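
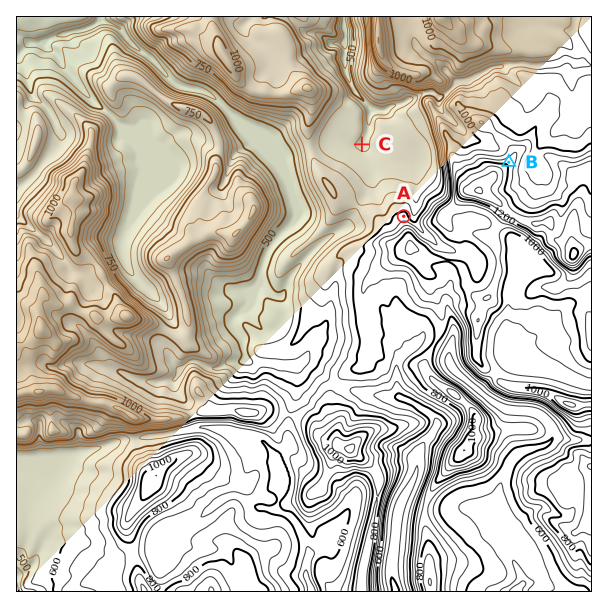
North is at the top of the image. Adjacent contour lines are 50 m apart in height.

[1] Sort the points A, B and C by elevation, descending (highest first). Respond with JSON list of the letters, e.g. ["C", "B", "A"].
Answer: ["B", "A", "C"]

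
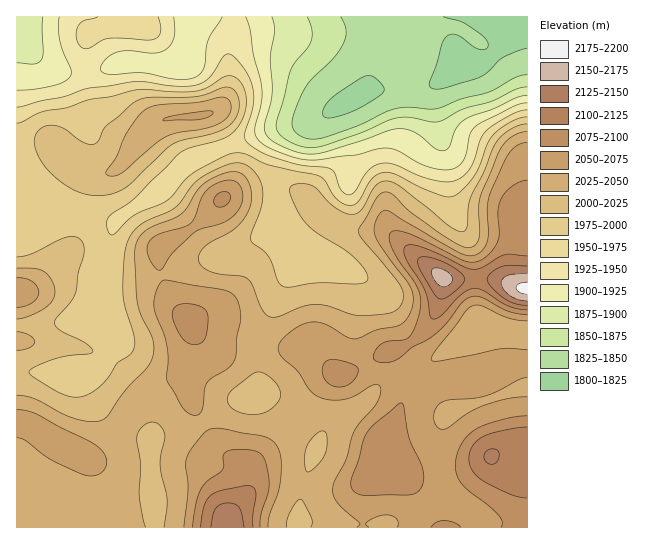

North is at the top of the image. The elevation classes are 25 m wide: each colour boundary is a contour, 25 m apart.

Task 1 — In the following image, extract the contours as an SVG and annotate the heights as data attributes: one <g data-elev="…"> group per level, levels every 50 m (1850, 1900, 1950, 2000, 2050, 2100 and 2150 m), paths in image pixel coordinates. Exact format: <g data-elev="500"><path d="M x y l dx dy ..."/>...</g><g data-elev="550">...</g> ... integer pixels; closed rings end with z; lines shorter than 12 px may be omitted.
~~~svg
<g data-elev="1850"><path d="M527 75l-12 2-26 15-27 7-23 9-8 1-21-2-13 1-12 4-28 14-30 11-12 2-10-1-8-4-4-5-1-6 1-8 8-18 6-12 27-27 9-15 3-13-5-13"/></g><g data-elev="1900"><path d="M527 95l-10 3-23 11-29 11-8 7-7 19-5 4-10-1-21-17-15-3-10 2-26 9-41 13-13 1-14-2-23-11-5-6-2-5 0-7 7-30-2-35 5-28-3-13"/><path d="M43 17l0 34-1 8-3 3-5 2-17-1"/></g><g data-elev="1950"><path d="M527 110l-8 1-8 4-25 16-6 8-9 27-6 8-7 5-9 3-14-2-17-5-24-11-12-1-7 2-6 5-14 21-6 4-4-1-4-4-7-17-4-4-31-4-22-7-16-6-14-10-2-8 8-27 0-18-3-10-5-10-8-10-7-5-4 0-3 2-14 22-12 7-20 1-32-4-14 0-44 6-24 9-46 10"/><path d="M98 17l-15 4-5 5-2 7 1 6 2 6 4 3 7 0 12-8 7-2 38 2 7-1 4-2 3-6-3-14"/></g><g data-elev="2000"><path d="M92 195l17 0 16-7 41-39 8-6 9-3 30-6 14-7 8-8 4-9 0-11-4-8-4-3-5-1-29 9-46 1-11 2-9 5-25 22-8 15-5 3-10-2-17-12-8-4-9-1-9 4-5 6-1 8 3 11 8 12 10 11 12 9 12 6z"/><path d="M527 124l-8 1-9 5-8 6-7 8-11 29-14 25-2 9-1 19-4 6-5-1-9-5-48-39-11-6-7 0-6 4-15 24-4 4-5 2-8-2-10-6-22-21-12-3-10 3-1 4 2 8 6 15 8 10 12 11 31 19 14 14 4 7 1 5-2 3-5 2-40-1-31 4-8-1-4-5-9-24-6-6-10-8-2-4 12-40-1-13-5-11-10-9-10-3-12 3-22 10-10 9-18 22-33 16-7 6-5 8-6 18-1 38 2 14 9 30 0 11-4 7-13 8-8 14-8 9-10 7-9 4-9 0-11-3-25-15-8-6 1-3 4-3 19-8 16-3 20-2 4-2-1-3-4-4-27-14-7-8 2-5 14-15 5-9 3-21 6-19-1-11-6-6-10 0-36 17-14 3"/></g><g data-elev="2050"><path d="M268 527l1-12 9-21 2-13 1-20-3-14-5-6-8-4-48-9-7 1-5 3-14 17-4 9-1 8 2 24-4 37"/><path d="M369 527l-3-2 1-3 10-5 9-2 7 1 4 3 1 4-1 4"/><path d="M17 438l9 3 25 19 32 15 8 1 7-1 5-4 3-5 1-5-3-7-11-11-57-29-9-3-10-1"/><path d="M194 415l5-1 3-4 3-21 3-7 21-14 6-9 2-22 4-18-1-12-5-10-8-6-64-11-2 2-4 8-3 15 2 9 8 20 3 12 1 13-1 20 15 28 5 5z"/><path d="M527 397l-21 2-25 8-14 6-22 16-7-1-4-7 1-12 4-4 4-4 42-5 13-5 21-12 8-1"/><path d="M527 350l-25-1-63 12-5 0-3-2 5-9 29-38 8-6 9 0 28 13 17 2"/><path d="M17 307l8-1 8-4 4-4 2-5-1-6-5-5-7-3-9-1"/><path d="M158 270l4-1 11-16 22-21 28-9 12-9 6-8 2-8-1-8-4-7-4-2-7-1-15 6-9 9-8 22-5 7-7 3-24 7-8 5-4 7 0 7 4 10z"/><path d="M527 142l-8 2-6 5-11 17-14 35-1 40-4 8-6 5-8 2-10-3-70-42-6 0-4 3-5 13 2 11 13 20 18 24 6 12 0 8-2 8-8 13-8 4-19 3-15 7-7 2-8-2-21-13-15-2-8 3-8 4-9 8-6 6-1 7 3 6 17 15 13 20 8 6 12 3 12 0 12-4 18-11 5 0 2 2 0 7-3 9-18 20-6 10-7 26-11 20-2 8 0 8 4 7 23 21-3 4"/><path d="M163 121l37-2 9-2 4-4-4-2-26 3-14 3-6 2z"/></g><g data-elev="2100"><path d="M253 527l0-12 3-22-3-6-6-1-26 5-11 5-6 11-4 20"/><path d="M527 427l-22 3-22 6-10 10-4 12 3 12 10 10 28 14 17 4"/><path d="M527 256l-22-1-23 13-9 1-8-2-24-12-23-9-11-1-3 5 3 11 18 29 3 9 2 16 3 4 4 0 5-4 21-22 11-5 9 3 26 15 18 4"/></g><g data-elev="2150"><path d="M440 286l5 1 4-2 3-4 0-4-8-7-10-2-3 3 1 4 4 7z"/><path d="M527 274l-20 2-5 3-1 4 3 7 6 6 8 4 9 1"/></g>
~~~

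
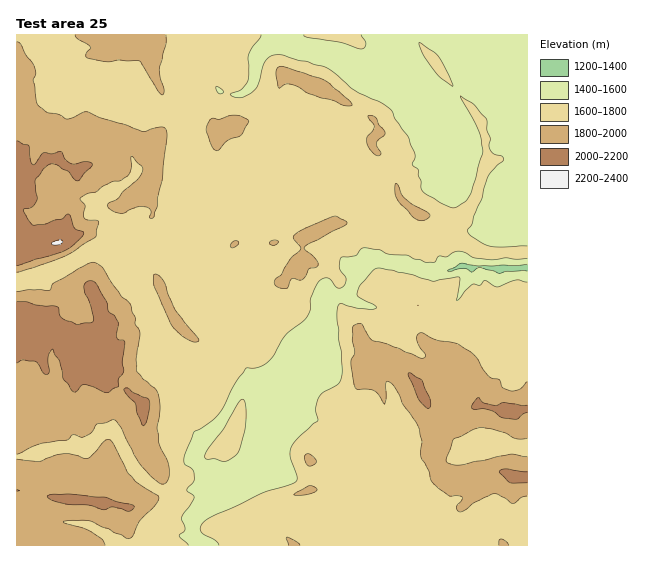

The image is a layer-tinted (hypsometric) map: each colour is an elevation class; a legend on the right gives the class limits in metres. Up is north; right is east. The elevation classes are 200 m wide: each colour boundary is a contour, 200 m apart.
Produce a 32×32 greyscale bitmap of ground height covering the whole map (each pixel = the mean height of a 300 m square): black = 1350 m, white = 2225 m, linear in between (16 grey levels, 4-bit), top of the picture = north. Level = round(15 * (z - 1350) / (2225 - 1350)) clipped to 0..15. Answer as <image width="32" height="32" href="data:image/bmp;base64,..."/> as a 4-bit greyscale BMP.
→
<image width="32" height="32" href="data:image/bmp;base64,Qk12AgAAAAAAAHYAAAAoAAAAIAAAACAAAAABAAQAAAAAAAACAAATCwAAEwsAABAAAAAAAAAAAAAAABEREQAiIiIAMzMzAERERABVVVUAZmZmAHd3dwCIiIgAmZmZAKqqqgC7u7sAzMzMAN3d3QDu7u4A////AJmZh3dVRFdmd3ZmZmdmd4eIiImYZURmZnZmZmZnZ3d3mau7u4VERFZmZmZmdmeHd6qqqql2REREV4d2ZmaIiJmYmZmXiFREREV3dmZnmZq7iIiIiKdERERGh3ZlaJeIiIiHeHmWVERERXZmZmiYd3ipmIeKllRERERFZ3d5mYiau6mZm6ZFVERERnd3ipm7u6qrq7uVRVRERDV4iJuZqpm7vMy5ZUVVRERDWIi6mqh3u7zNuFRWZlVDM1iJmJqXZsy8zLhVZ3ZmRENYiHiYdmbbu7y4Vodmd1RDaHZnZmZmy7u7p1h2Znd2Q2ZVZ2Vndqqqu4ZoZVVmdkM0VndlZnZmiblld1VVZodkRGZlVTREqGaHZnZVVmZ4hkMzMzIiIu3ZZnZVZmd3eHZURVZVVVXd7ZdmZmVmZniYdmZmZUREyruHd3ZVVVVmZ3dmeGVERMuZd4iGVVVVVVZmZ4ZERETLmpiIllVmVVVVVWdkM0REy7u6iIdVZlVVVVZ3UzNERMu6qoiXVnZlVVVWh1MiNES6qpmYl1aIdlVVV4dDIjRDqYiYh3ZWiYdlVVeFMyJEQ5h3d3ZnZmZnZmZ3VDMjREOXd3d2d2ZFRneZZDMyNEQzl3d3d4dlVkWIdUMzI0QzM4d3iIiXZWZEVEM0QyRDMzN3d4mZl2ZnVDREREI0MzMz"/>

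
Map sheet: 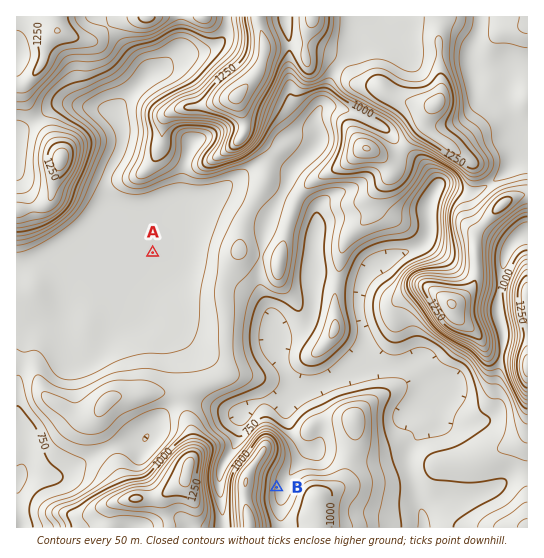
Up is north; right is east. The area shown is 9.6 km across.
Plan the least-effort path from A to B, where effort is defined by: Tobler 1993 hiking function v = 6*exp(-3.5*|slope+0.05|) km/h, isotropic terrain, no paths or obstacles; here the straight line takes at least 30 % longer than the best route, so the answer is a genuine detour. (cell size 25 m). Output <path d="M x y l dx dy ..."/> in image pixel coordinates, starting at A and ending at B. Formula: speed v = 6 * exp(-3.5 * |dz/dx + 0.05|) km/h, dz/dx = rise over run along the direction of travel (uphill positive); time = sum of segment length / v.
<path d="M153 253l74 74 3 2 15 29 16 16 4 8 0 16 12 24 10 11 4 8 0 17-14 29"/>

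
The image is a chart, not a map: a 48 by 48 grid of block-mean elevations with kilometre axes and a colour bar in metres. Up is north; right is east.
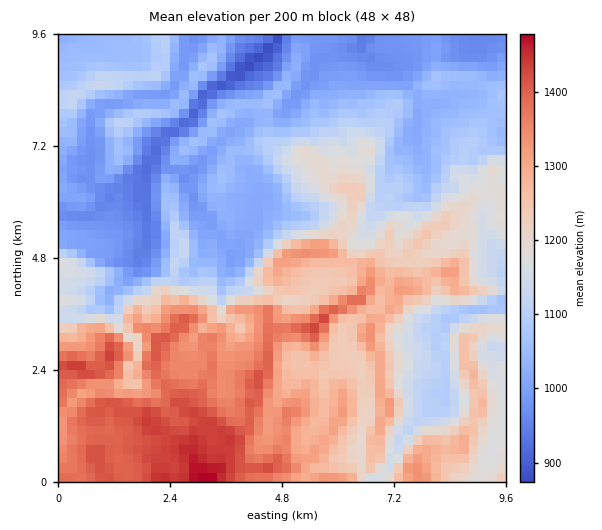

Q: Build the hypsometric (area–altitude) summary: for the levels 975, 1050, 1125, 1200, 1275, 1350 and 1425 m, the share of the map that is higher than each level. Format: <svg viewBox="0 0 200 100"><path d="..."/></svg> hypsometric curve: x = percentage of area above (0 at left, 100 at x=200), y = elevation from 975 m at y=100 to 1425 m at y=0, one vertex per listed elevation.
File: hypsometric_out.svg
<svg viewBox="0 0 200 100"><path d="M185 100l-42-17-34-16-29-17-27-17-24-16-23-17"/></svg>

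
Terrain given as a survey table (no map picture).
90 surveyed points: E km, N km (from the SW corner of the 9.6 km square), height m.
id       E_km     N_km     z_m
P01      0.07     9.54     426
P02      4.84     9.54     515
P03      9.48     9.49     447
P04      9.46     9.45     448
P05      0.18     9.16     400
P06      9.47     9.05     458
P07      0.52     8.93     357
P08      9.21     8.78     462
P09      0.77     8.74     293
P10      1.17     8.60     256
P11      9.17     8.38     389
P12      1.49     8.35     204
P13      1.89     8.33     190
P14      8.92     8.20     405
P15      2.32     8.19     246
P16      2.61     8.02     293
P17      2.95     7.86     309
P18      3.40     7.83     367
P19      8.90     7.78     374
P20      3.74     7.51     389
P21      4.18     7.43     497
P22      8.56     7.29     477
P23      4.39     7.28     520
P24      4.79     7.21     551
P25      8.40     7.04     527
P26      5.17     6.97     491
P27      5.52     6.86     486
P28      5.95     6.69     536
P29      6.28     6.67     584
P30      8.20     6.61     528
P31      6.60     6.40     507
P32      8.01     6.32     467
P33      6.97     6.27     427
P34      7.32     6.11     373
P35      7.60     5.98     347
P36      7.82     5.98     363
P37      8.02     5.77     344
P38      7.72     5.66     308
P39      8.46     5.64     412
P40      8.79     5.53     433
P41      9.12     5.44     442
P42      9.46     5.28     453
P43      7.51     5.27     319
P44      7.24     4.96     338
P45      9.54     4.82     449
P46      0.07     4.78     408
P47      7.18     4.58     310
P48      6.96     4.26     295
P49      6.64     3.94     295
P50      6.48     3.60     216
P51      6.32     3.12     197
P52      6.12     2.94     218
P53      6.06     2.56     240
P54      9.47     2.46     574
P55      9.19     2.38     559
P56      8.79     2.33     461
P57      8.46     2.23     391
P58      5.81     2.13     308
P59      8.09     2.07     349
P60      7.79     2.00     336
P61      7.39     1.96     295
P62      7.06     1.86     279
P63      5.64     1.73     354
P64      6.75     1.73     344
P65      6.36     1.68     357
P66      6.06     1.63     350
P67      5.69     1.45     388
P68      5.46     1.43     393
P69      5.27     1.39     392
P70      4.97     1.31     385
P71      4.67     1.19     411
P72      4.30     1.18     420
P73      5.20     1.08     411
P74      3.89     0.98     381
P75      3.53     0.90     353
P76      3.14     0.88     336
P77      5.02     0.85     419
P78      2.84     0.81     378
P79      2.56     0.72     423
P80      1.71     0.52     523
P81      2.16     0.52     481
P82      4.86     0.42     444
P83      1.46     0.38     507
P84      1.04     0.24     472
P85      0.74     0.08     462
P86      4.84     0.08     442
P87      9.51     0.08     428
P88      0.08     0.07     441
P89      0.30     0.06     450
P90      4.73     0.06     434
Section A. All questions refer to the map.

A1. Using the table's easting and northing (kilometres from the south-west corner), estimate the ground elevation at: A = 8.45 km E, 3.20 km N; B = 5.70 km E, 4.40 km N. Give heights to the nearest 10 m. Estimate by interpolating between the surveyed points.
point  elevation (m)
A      470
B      410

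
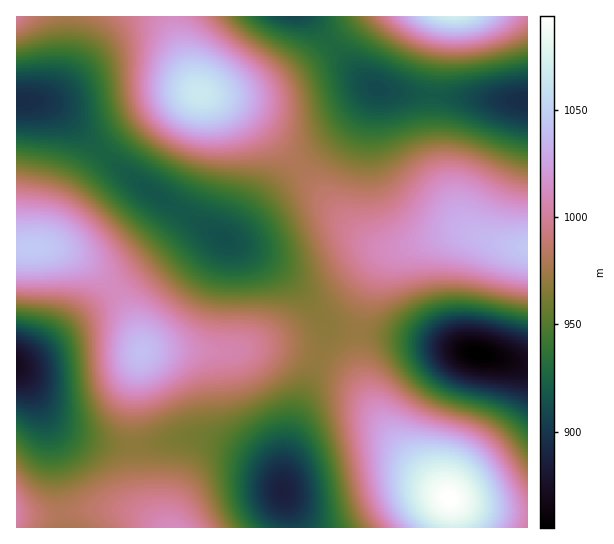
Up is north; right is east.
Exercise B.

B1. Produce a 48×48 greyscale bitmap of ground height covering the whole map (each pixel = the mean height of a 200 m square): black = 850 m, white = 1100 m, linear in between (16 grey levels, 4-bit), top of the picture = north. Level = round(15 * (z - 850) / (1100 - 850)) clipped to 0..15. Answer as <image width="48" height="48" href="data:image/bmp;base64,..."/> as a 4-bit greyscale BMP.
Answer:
<image width="48" height="48" href="data:image/bmp;base64,Qk32BAAAAAAAAHYAAAAoAAAAMAAAADAAAAABAAQAAAAAAIAEAAATCwAAEwsAABAAAAAAAAAAAAAAABEREQAiIiIAMzMzAERERABVVVUAZmZmAHd3dwCIiIgAmZmZAKqqqgC7u7sAzMzMAN3d3QDu7u4A////AJiIiIiJmZqqmYdlRDM0RWZ4mrzd7t3LqpiIiIiJmZmZmIdlQzMzRWeJq83u7u3MupiIiIiJmZmZiHZUMyIzRWeJvM3u/u3cuoh3eIiIiZmYiHZUMyIzRWiavN3u/u3LqYd3d3iIiIiIh3ZUMyIzRXiavN3u7u3LqXdmZnd4iIiId3ZUQzM0VniavM3e7dy6mHZlZmd3d3d3d2ZVQzM0VniavM3d3cu5h2VVVmZ3d3d3d2ZVREREVnmqu8zMzLuph1VEVWZ3d3d3d2ZlVERFZ4mqu7u7u6qYdlRERWZ3d3d3d3ZmVVVVZ4mqu7uqqZiHZUQ0RWd4iIh3d3d2ZlVWZ4mqqqqZiHdmVDM0RWeImZiIh3d3dmZmd4maqpmHdmVUQyIzRWiJqpmYiIiId3ZneImZmYd2VUQzMyIzRXiaqqqZmYiIiHd3eIiZmHZVQzIiIhIjRniau7qqmZmZiId3d4iIh2VDIhERERIjRniqu7uqqZmZmYh3d4iId2UyIRERESI0Vniru7u6qpmZmYiHd3iHdlQyEQABESM0Vniqu7u6qZmZmYiHd3d3dlQyERERIjRFZ4mau7uqmZmZmIh3d3d3dlRDIiIiM1VWZ4maq6qpmYiIiIh3d3d3d2VEMzM0RGd3eImaqqqZiIiIh3d3d3iId3ZVVEVVZoiIiZmqqpmIh3d3d3d3d4iIiHd2ZmZ3eJmZmZqqqZiHdmZmZmZ3d4iJmYiIiIiJmaqqqqqqmYh3ZlVVVmZneIiZmZmZmZmqqru7u6qpmId2VVVFVVZneImZmqqqqqqru8zLu7qpmHdlVURERVZniJmaqqqqqru7vMzMu7qZh3ZVRERERVZ3iJmaqqqru7u7vLzLu6qYd2VVRERERWZ3iJmZqqqru7u7u7u7uqmHdlVEREREVWZ4iZmZmaqru7u7u6qqqZh2ZVRERERVVmd4iZmZmZqqu7u7qqqpmYdmVURERFVVZneIiIiJmZqqq7qqqpmYiHZlREREVVVmZ3eIiIiIiZmqqqqpmYiId2ZVRERVVmZnd3iIiIiIiJmaqqmZmHd3ZlVURFVWZ3d3d4iIiHd3eImZmZmIh2ZmVVVEVVZneIiIiIiId3d3d4iJmYiHd1VVVVRVVmeImZmZmIiId3ZmZ3eIiHd2ZkRERERVZ3iaqqqqmYiHd2ZmZmZ3d2ZlVURERERWZ4mru7u6qZiHdmVVVVZmZlVURDMzNEVWeJq8zMy7qpiHZlVURVVVVURDMzMzNEVmiavM3czLupiHZlREREREREMzMzMzNEVniavM3dzLupiHZVREREREREMzMzMzREVniavM3dzLqph3ZURERERERERDM0RERFVniavMzMy7qZh2ZUREREVVVVVERFVEVVZniau8zMu6mYd2VUREVVZmZmZlVWZVVWZ3iaq7u7qpiHZlVVVVVmd4iIh3ZndmZmd4iaq7uqmYd2ZVVVVWZ4iZqpmYh4d3d3eIiZqqqpmHZlVUVVVneJqru7uqmJiId4iImZqqqZh2VURERVZ4iavM3cy7qQ=="/>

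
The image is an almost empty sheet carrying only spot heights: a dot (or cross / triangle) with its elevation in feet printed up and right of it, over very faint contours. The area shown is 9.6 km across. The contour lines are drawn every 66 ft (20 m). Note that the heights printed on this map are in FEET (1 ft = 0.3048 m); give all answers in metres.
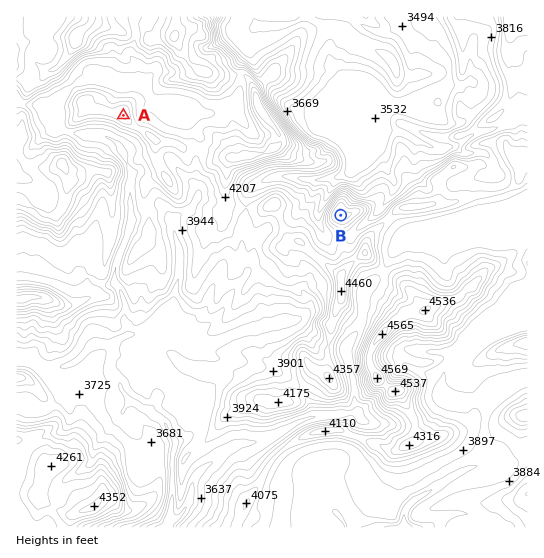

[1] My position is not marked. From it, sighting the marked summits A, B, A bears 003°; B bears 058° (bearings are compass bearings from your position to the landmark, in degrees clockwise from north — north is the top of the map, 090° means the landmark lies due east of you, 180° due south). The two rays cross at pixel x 111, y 359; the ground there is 1110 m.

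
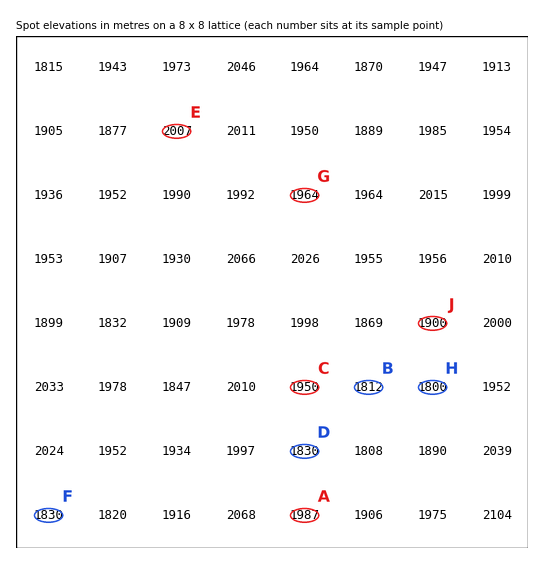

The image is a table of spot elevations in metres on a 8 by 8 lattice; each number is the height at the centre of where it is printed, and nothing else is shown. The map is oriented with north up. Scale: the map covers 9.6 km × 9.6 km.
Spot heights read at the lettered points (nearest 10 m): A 1990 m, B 1810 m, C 1950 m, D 1830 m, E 2010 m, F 1830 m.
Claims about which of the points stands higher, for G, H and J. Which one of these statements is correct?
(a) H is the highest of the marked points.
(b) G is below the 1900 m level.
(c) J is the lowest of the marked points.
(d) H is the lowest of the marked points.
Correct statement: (d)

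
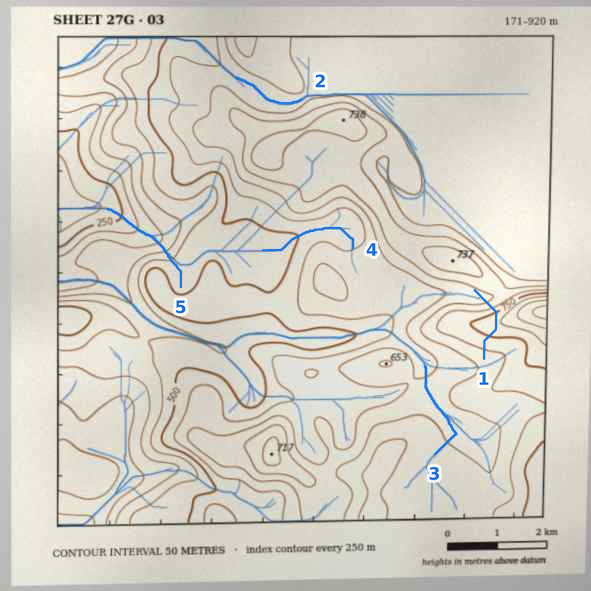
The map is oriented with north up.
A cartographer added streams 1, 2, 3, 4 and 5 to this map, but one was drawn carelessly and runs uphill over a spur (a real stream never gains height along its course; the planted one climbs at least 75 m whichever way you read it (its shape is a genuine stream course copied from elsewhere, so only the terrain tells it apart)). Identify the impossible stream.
1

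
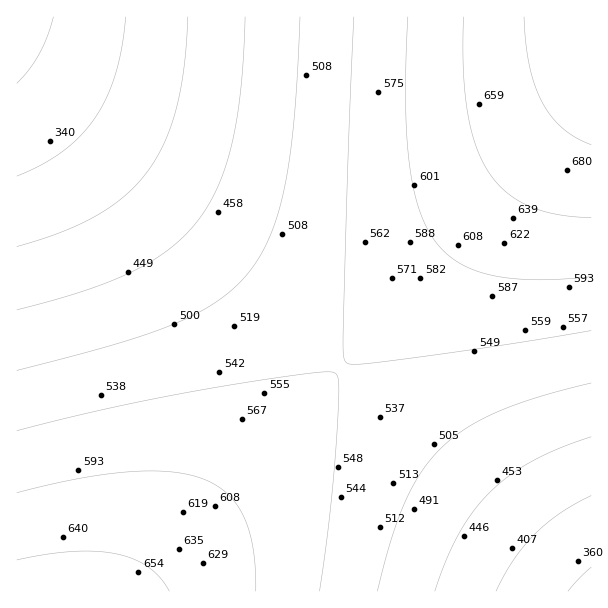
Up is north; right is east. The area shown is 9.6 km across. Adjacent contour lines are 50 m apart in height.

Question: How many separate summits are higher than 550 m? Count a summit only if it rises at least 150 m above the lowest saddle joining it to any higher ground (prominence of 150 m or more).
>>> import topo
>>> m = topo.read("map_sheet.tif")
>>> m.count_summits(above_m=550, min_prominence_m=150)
0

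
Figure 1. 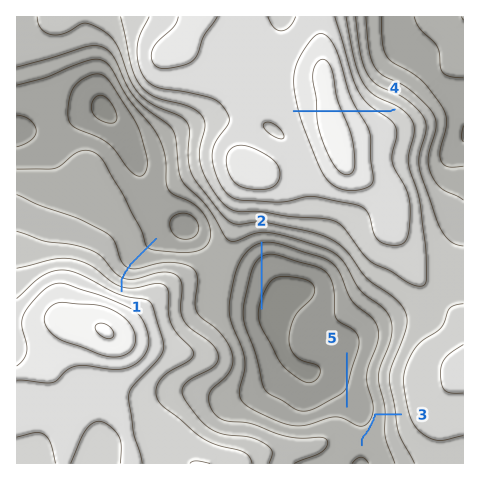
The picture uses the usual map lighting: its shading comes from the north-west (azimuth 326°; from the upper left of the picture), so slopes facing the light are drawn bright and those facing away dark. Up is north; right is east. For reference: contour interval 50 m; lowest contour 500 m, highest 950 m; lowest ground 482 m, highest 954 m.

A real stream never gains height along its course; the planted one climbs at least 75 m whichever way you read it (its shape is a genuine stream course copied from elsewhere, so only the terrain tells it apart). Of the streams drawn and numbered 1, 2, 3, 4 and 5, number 4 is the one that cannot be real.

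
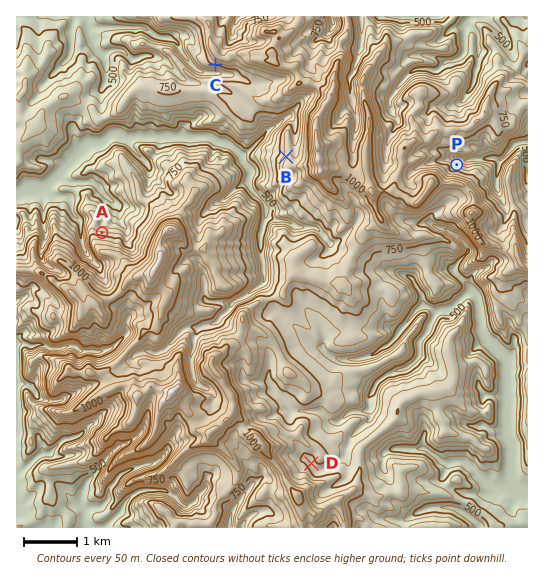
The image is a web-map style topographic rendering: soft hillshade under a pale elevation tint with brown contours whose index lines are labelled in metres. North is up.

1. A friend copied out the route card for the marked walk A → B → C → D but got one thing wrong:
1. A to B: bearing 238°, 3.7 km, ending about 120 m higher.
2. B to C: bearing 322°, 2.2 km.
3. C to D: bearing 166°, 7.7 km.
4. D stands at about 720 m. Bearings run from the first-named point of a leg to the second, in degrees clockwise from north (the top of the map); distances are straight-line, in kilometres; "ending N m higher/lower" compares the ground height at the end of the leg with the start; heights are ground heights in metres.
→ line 1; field bearing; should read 68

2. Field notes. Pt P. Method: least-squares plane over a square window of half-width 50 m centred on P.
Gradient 41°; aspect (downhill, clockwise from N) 22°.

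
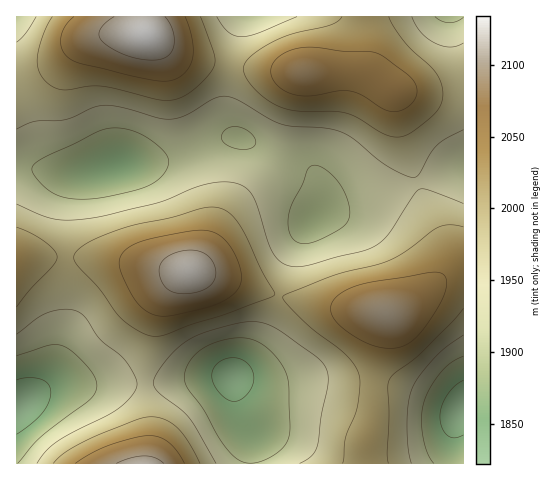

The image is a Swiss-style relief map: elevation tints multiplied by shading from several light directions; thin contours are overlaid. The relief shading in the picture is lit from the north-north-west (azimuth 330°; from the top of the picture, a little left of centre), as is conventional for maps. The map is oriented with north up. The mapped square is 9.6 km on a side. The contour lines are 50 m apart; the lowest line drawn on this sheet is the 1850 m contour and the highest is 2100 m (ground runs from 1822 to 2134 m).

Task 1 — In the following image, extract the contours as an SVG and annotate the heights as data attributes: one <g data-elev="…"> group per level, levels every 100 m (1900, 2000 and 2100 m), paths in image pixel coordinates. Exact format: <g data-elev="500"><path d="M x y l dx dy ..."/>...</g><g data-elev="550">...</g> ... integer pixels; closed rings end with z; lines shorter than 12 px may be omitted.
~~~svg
<g data-elev="1900"><path d="M244 462l-10-6-11-12-19-34-17-22-3-10 1-7 3-7 12-13 16-9 21-4 18 2 15 10 14 19 5 17 1 44-4 14-8 8-13 8-12 3z"/><path d="M434 463l-7-10-4-18-2-17 3-15 6-15 11-16 11-10 11-6"/><path d="M17 356l32-11 7 0 7 1 11 7 13 14 8 10 2 8-2 7-5 7-49 38-23 26"/><path d="M300 243l-7-4-3-6-2-10 1-10 4-12 10-18 5-14 4-3 6 0 11 6 12 14 8 17 0 14-5 9-14 9-18 8z"/><path d="M71 199l-12-3-12-7-13-14-2-4 0-4 4-5 8-4 53-26 18-4 18 3 20 10 9 9 5 7 1 8-4 8-6 7-11 6-15 5-29 6-16 2z"/><path d="M236 149l-9-4-5-6 1-7 8-5 7 0 8 3 6 4 4 6-1 5-4 3-7 2z"/><path d="M463 17l-7 4-7 2-8-2-6-4"/></g><g data-elev="2000"><path d="M200 463l-12-22-10-13-12-8-14-3-15 3-47 19-24 13-13 11"/><path d="M388 463l-1-9 2-38-1-28 1-9 7-7 25-19 32-32 10-13"/><path d="M153 336l13-1 25-10 37-12 46-18 0-3-12-22-19-40-8-12-10-8-9-3-10 1-35 10-42 8-37 15-12 7-5 5-1 5 2 6 23 25 20 27 18 14z"/><path d="M17 307l14-18 21-23 5-9-3-7-9-8-13-8-15-7"/><path d="M463 227l-12-2-11 1-8 5-26 20-16 9-14 5-42 10-51 22 4 7 19 19 40 32 8 9 4 8 2 11-2 21-3 10-9 23-3 26"/><path d="M52 17l-9 19-6 24 3 14 9 10 7 4 8 2 26-4 14 0 51 13 12 1 12-2 11-6 16-14 8-11 1-6-1-7-14-37"/><path d="M342 17l-4 4-7 4-41 10-26 12-12 8-6 7-3 7 2 7 5 8 9 10 11 8 10 5 19 4 34 0 13 2 11 5 27 16 8 3 7 0 13-5 23-19 6-10 2-12-2-9-5-9-30-30-12-16-5-10"/></g><g data-elev="2100"><path d="M164 463l-9-5-10-2-14 2-15 5"/><path d="M177 293l10 1 10-2 9-4 6-4 3-7 1-7-3-8-5-6-9-5-13-1-13 4-10 6-4 9 2 11 6 9z"/><path d="M114 17l-8 5-6 7-1 6 3 6 9 7 14 7 13 4 14 1 14-3 5-4 2-5 1-8-1-8-3-8-5-7"/></g>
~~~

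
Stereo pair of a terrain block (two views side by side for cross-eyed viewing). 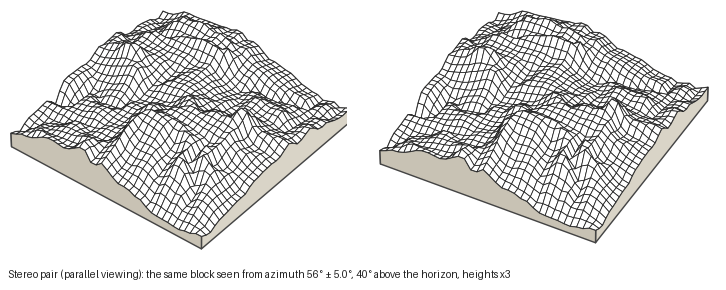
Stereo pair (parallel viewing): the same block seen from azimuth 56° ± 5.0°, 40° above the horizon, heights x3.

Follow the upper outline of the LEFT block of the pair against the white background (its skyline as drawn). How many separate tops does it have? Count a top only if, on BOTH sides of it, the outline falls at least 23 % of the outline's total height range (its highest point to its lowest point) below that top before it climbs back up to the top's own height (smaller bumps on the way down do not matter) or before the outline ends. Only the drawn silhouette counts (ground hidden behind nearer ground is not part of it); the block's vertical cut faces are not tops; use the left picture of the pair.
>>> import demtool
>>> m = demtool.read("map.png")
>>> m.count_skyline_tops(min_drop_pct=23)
1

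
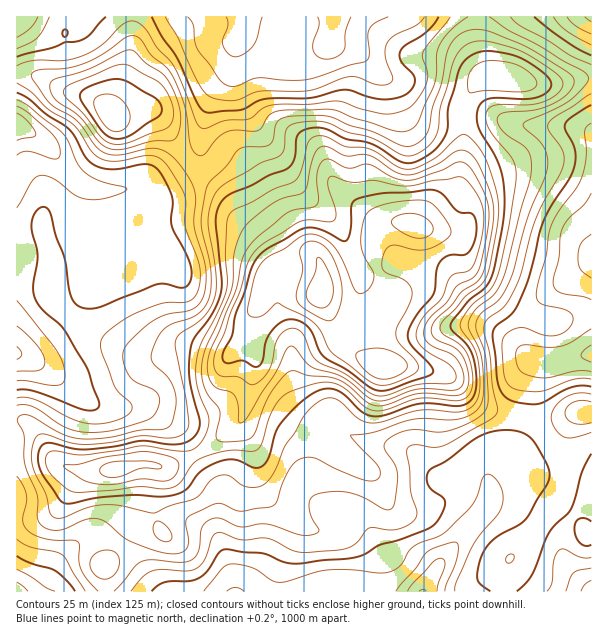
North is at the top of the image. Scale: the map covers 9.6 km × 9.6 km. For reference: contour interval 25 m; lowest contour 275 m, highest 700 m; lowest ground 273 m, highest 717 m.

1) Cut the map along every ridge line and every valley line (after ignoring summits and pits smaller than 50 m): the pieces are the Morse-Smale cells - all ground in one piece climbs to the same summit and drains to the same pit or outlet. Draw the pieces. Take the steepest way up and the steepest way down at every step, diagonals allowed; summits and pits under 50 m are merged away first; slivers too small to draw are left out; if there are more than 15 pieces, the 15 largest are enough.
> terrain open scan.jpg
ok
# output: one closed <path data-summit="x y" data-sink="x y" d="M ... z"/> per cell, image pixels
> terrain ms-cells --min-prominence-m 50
<path data-summit="320 293" data-sink="423 591" d="M314 254l-14 0-18 5-14 11-12 35-3 31 3 24-12 54-10 13-38 28 22 34-1 39 5 17-10-13-27-14-11-2-21 1-12 6-14 17-1 6 8 12-14-12-16 20 3 26 397-1 1-19 5-14 22-21 27-39 6-18-14-4-21 0-30 10-8 8-1 4-4-24 1-7 12-13 13-8 9-8 4-7 3-12-2-3-32-4-19-9-26-25-6-4-40-8-26 0-28-17-8-8-22-44 2-28-3-9z"/><path data-summit="320 293" data-sink="246 17" d="M477 16l-231 0-2 16-8 13-4 23-22 33-6 21-5 30-9 10 39 38 13 21 20 18 9 13 4 12 7-5 18-5 14 0 5 6 3 9-2 28 22 44 8 8 28 17 2-1-6-11 0-21 14-25 0-17-12-24-3-12 0-16 6-11 8-5 18 0 15 5 18-18 14-10 6-9 5-38 0-48 12-21 17-9-5-3-7-19z"/><path data-summit="320 293" data-sink="591 257" d="M500 76l-12 0-11 6-14 23 0 48-5 38-2 6-18 13-18 18-15-5-18 0-8 5-6 11 0 16 3 12 12 24 0 17-14 25 0 21 4 8 6 5 20-1 40 8 6 4 26 25 19 9 33 6 4-41 3-8 7-7 21-1 29-7 0-274-16-1-16 5-29 0z"/><path data-summit="320 293" data-sink="17 126" d="M20 127l-4 1 0 99 26 1 7 26 0 39 5 9 15 16 23 16 51 22 16 0 20-6 10 0 29 8 12-3 16-16 4-7 14-53 10-16 0-5-12-19-20-18-13-21-40-37-18 13-25 12-44 2-13-3-17-11-17-23-14-14z"/><path data-summit="320 293" data-sink="17 353" d="M41 228l-25 0 0 125 2 2 5 0 12 6 55 42 14 5 45 1 28 18 10 10 10 17 44-34 5-10 10-50-3-13 2-39-7 27-18 20-6 3-35-8-10 0-20 6-16 0-9-2-42-20-23-16-15-16-5-9 0-39z"/><path data-summit="116 470" data-sink="17 591" d="M35 452l-19 1 1 139 24 0 7-8 12-24 23-20 21-2 16 8 19-27 5-10 2-45-9 0-26 6-31 0-17-4-16-10z"/><path data-summit="111 114" data-sink="17 126" d="M32 74l-16 1 0 51 25 13 14 14 17 23 8 6 22 8 44-2 25-12 17-12-25-42-10-10-15-2-25 6-17-16-30-9-24-13z"/><path data-summit="111 114" data-sink="246 17" d="M245 16l-113 0 0 35-12 41-8 12-2 10 7 2 21-6 15 2 10 10 26 41 10-11 5-30 6-21 22-33 3-18 11-24z"/><path data-summit="116 470" data-sink="17 353" d="M17 354l-1 66 11 2 9 9 13 22 11 11 20 6 31 0 26-6 15 0 13 4 14-5 17-10-9-16-10-10-28-18-45-1-14-5-46-36z"/><path data-summit="111 114" data-sink="17 17" d="M131 16l-48 0-4 16-14 8-15-3-29-21-4 0-1 58 22 2 28 15 24 6 11 6 9 9 2-8 8-12 12-41z"/><path data-summit="320 293" data-sink="591 17" d="M591 16l-112 0-1 29 4 18 5 9 5 4 18 2 21 6 29 0 16-5 15 0z"/><path data-summit="320 293" data-sink="591 591" d="M570 480l-5 0-6 18-27 39-22 21-5 14-1 20 88-1 0-105z"/><path data-summit="116 470" data-sink="423 591" d="M195 454l-30 14-19-3-2 44-5 10-18 24 0 3 7 7-2-8 7-14 8-8 20-7 13 0 21 7 17 9 8 10-3-14 1-39z"/><path data-summit="584 411" data-sink="423 591" d="M579 412l-28 8-21-2-8 20-32 26-3 9 3 24 10-11 30-10 21 0 13 4 2-4 2-44 4-12z"/><path data-summit="584 411" data-sink="591 257" d="M591 355l-9 0-19 6-21 1-7 7-5 20 0 29 21 2 25-8 16-1z"/>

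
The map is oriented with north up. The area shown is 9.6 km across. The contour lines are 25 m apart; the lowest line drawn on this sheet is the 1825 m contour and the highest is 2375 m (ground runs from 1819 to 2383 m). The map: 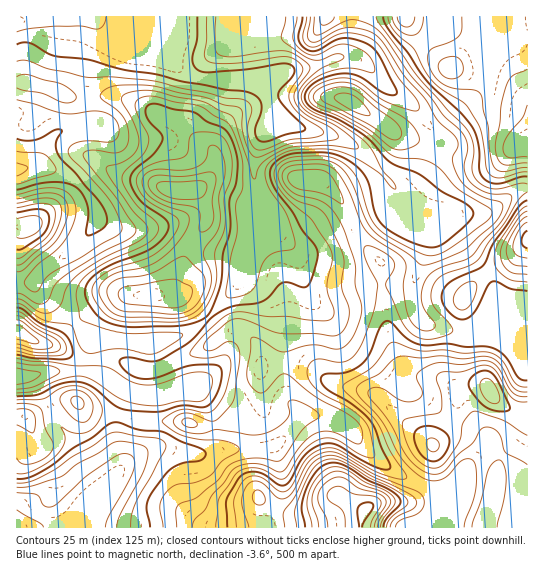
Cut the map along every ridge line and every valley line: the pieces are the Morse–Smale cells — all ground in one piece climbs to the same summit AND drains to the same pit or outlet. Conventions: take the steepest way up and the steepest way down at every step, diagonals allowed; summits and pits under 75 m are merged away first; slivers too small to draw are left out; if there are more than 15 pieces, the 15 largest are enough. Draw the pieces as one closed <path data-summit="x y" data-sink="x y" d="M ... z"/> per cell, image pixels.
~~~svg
<path data-summit="490 391" data-sink="17 170" d="M259 199l-2 4 0 28-12 27-4 16 12 7 18 7 12 11 2 10-1 73 3 13 13 16 1 7 4-2 17 0 24 9 28 32 28 19 32 16 1 18-4 9 0 9 96 0 1-195-69 0-33-9-7-6-4-8-2-26-43 1-23 6-22 9-11 0-9-13-10-37-20-20-7-19z"/><path data-summit="185 190" data-sink="17 170" d="M115 96l-25 0-1 15 3 15-34 6-9 9-9 21-5 4 10 1 26 10 20 21 5 15-3 14-13 16-10 9-23 13-14 17 3 7 6 6 17 10 22 23 6 3 23 6 20 3 45-3 19-8 9-6 36-40 6-25 12-27 2-38-13-1-27-11-9 0-8 6 13-18-2-18-18-12-12-12-22-10-18-12z"/><path data-summit="366 509" data-sink="17 170" d="M242 275l-6 12-20 23-13 13-20 12-8 2-45 3-20-3-29-8 10 18 0 26 8 2 28 20-7 20 23 6 42 0 22 6 27-7 20-1 7-8 1-10 1 17-3 8 5 21 0 10-8 24 0 13 6 9 20 10 20 0 20-8 12-9 6 0 13 9 11 5-4 8 0 10 69 0 1-9 4-9-1-18-32-16-28-19-28-32-24-9-17 0-4 2-1-7-13-16-3-13 1-73-2-10-12-11-18-7z"/><path data-summit="366 509" data-sink="17 21" d="M238 16l-221 0-1 66 34 6 20 9 17 0 4-35 10-23-2-12 5 8 13 13 10 5 24 0 22 8 5 7 13 8 19 4 29-1 20 8 8 6 4 17-6 21-8 18-4 21 5 22 31-13 12 0 17 1 19 15 5 0 20-10 8-1 13-8 13-18 1-19-2-5-13-11-29-20-17-8-8-28-12-26 0-7-6 2-33 0-24-7-18 4 4-11z"/><path data-summit="527 142" data-sink="17 170" d="M527 16l-174 1-2 26-3 8-7 6 10 0 15 7 19 21 28 19 15 21 13 13-14 33-6 8-20 19 5 6 13 9 22 6 20-6 24 0 13-6 21-18 9-2z"/><path data-summit="366 509" data-sink="17 170" d="M353 16l-114 0-4 15 2 2 16-4 24 7 33 0 7-4-1 9 12 26 8 28 17 8 29 20 13 11 2 5 0 15-8 16-11 10-32 13-9 2-19-15-17-1-12 0-8 2-22 12 0 5 5 5 11 27 20 20 10 37 9 13 11 0 37-13 31-3 17 1 5-3 10-29 3-22-7-14-20-19 20-19 20-38 0-3-13-13-11-16-32-24-19-21-15-7-10 0 7-6 3-8z"/><path data-summit="366 509" data-sink="17 527" d="M262 401l-1 10-7 8-20 1-27 7-22-6-42 0-24-5-2 26 4 12 0 13-30 40-13 13-11 7 292 1 6-18-11-5-13-9-6 0-12 9-20 8-24-1-10-5-10-9-2-17 8-24 0-10-5-21 3-8z"/><path data-summit="527 239" data-sink="17 170" d="M527 188l-8 1-21 18-13 6-24 0-15 6-27-5 9 17-3 22-12 30 0 22 9 16 37 12 69-2z"/><path data-summit="185 190" data-sink="17 21" d="M101 29l0 10-9 18-3 12-1 28 27-1 11 3 17 6 18 12 22 10 12 12 14 8 6 7 0 15-10 15 5-3 9 0 27 11 11 0 0-5-4-13 2-15 12-32 4-17-4-17-8-6-20-8-29 1-19-4-13-8-5-7-22-8-24 0-10-5z"/><path data-summit="25 417" data-sink="17 527" d="M73 400l-18 3-26 14-13 0 1 111 52-1 22-20 30-40 0-13-4-12 0-19 3-8-30-4z"/><path data-summit="29 226" data-sink="17 170" d="M45 167l-16 0-13 3 1 113 14 0 16-18 32-21 16-19 0-19-8-13-16-16z"/><path data-summit="19 333" data-sink="17 170" d="M33 281l-17 2 0 92 17 1 12-4 45 1 1-26-6-13-26-29-19-12z"/><path data-summit="366 509" data-sink="17 170" d="M27 83l-11 0 1 86 20-4 12-24 9-9 34-6-3-29-19 0-20-9z"/><path data-summit="25 417" data-sink="17 170" d="M89 372l-44 0-12 4-16 0-1 39 13 2 26-14 10-3 12 1 13 10 29 4 8-20-2-2-26-18z"/>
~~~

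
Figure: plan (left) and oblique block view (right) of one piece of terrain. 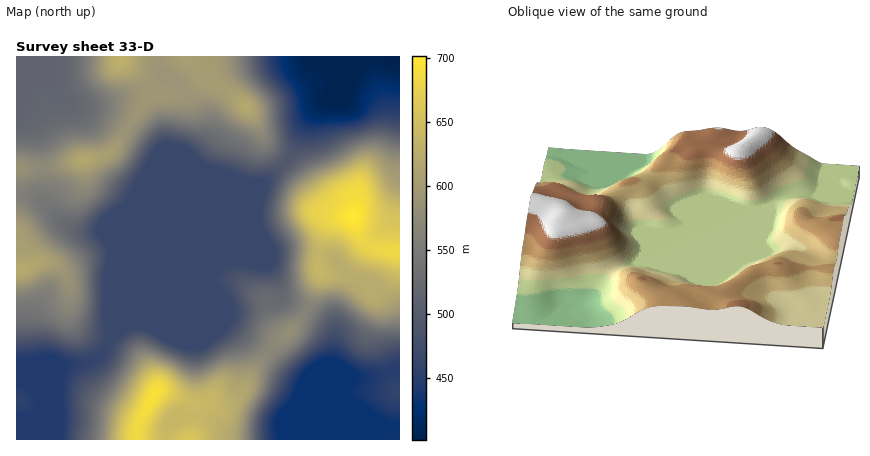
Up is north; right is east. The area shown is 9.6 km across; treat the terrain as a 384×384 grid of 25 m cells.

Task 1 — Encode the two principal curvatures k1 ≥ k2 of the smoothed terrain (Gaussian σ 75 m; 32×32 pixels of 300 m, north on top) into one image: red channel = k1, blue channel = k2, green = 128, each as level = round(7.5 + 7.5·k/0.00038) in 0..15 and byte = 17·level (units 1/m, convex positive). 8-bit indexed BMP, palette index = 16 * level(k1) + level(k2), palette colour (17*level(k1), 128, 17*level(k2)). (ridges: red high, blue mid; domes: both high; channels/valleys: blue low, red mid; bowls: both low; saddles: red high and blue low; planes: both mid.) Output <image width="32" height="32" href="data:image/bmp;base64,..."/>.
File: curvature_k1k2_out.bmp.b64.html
<image width="32" height="32" href="data:image/bmp;base64,Qk02CAAAAAAAADYEAAAoAAAAIAAAACAAAAABAAgAAAAAAAAEAAATCwAAEwsAAAABAAAAAAAAAIAAABGAAAAigAAAM4AAAESAAABVgAAAZoAAAHeAAACIgAAAmYAAAKqAAAC7gAAAzIAAAN2AAADugAAA/4AAAACAEQARgBEAIoARADOAEQBEgBEAVYARAGaAEQB3gBEAiIARAJmAEQCqgBEAu4ARAMyAEQDdgBEA7oARAP+AEQAAgCIAEYAiACKAIgAzgCIARIAiAFWAIgBmgCIAd4AiAIiAIgCZgCIAqoAiALuAIgDMgCIA3YAiAO6AIgD/gCIAAIAzABGAMwAigDMAM4AzAESAMwBVgDMAZoAzAHeAMwCIgDMAmYAzAKqAMwC7gDMAzIAzAN2AMwDugDMA/4AzAACARAARgEQAIoBEADOARABEgEQAVYBEAGaARAB3gEQAiIBEAJmARACqgEQAu4BEAMyARADdgEQA7oBEAP+ARAAAgFUAEYBVACKAVQAzgFUARIBVAFWAVQBmgFUAd4BVAIiAVQCZgFUAqoBVALuAVQDMgFUA3YBVAO6AVQD/gFUAAIBmABGAZgAigGYAM4BmAESAZgBVgGYAZoBmAHeAZgCIgGYAmYBmAKqAZgC7gGYAzIBmAN2AZgDugGYA/4BmAACAdwARgHcAIoB3ADOAdwBEgHcAVYB3AGaAdwB3gHcAiIB3AJmAdwCqgHcAu4B3AMyAdwDdgHcA7oB3AP+AdwAAgIgAEYCIACKAiAAzgIgARICIAFWAiABmgIgAd4CIAIiAiACZgIgAqoCIALuAiADMgIgA3YCIAO6AiAD/gIgAAICZABGAmQAigJkAM4CZAESAmQBVgJkAZoCZAHeAmQCIgJkAmYCZAKqAmQC7gJkAzICZAN2AmQDugJkA/4CZAACAqgARgKoAIoCqADOAqgBEgKoAVYCqAGaAqgB3gKoAiICqAJmAqgCqgKoAu4CqAMyAqgDdgKoA7oCqAP+AqgAAgLsAEYC7ACKAuwAzgLsARIC7AFWAuwBmgLsAd4C7AIiAuwCZgLsAqoC7ALuAuwDMgLsA3YC7AO6AuwD/gLsAAIDMABGAzAAigMwAM4DMAESAzABVgMwAZoDMAHeAzACIgMwAmYDMAKqAzAC7gMwAzIDMAN2AzADugMwA/4DMAACA3QARgN0AIoDdADOA3QBEgN0AVYDdAGaA3QB3gN0AiIDdAJmA3QCqgN0Au4DdAMyA3QDdgN0A7oDdAP+A3QAAgO4AEYDuACKA7gAzgO4ARIDuAFWA7gBmgO4Ad4DuAIiA7gCZgO4AqoDuALuA7gDMgO4A3YDuAO6A7gD/gO4AAID/ABGA/wAigP8AM4D/AESA/wBVgP8AZoD/AHeA/wCIgP8AmYD/AKqA/wC7gP8AzID/AN2A/wDugP8A/4D/AId3h4OUqJSWyvjWhJO3yriFpvamgYCGh4eHh4d3h4eHh4eHdHR2ZIW46PeUYYSUlYWn97RAUHd3h4eHd3eHhYSWlod0dJeltbnI9+dic5aXmKj35FJgcYeHh4eHd4SWmLmFh4OVt6WUh6f4+cfU1ca5l9f4t5GQhId3h4eWl6iplYeHhKWnlYSFmMr8/Pbi5Pmnlvr5lINxd3eHhoeHl6mHh3eFlJWFc3SHyfz91qCi+Pi26faUY2Bzd3d2coOThIOEdnOBkHBhY6b298iTYFKm17bG9fS2c2BxY4GUpZR0hYRhcqS0o4CR5/jEcHBQUIG1lYTU9ve4k4Jzlcq6l2WYhoSX2di1kpDS45BwdXd2cIKEhKfI+fq2o5KVuKSUdai3tcjpx5SChoKAhHd3d3d3cWSGuLjp+deEYWOSo7aWl6amqNjYlHB3d4eHd4eHh3d2UpS0lHXk9YRQYpbZ6rWEdIWX6PmkgIeHd3eHh4eHd3Rzt8eFUqHyolCU+PrJpaWDYoX4+YRwd4eHd3d3h4eGg8bo2baQs/bY1PTnl5WW6reDpPjYdHB3h4eHh4eHh4W217aFkpDF+/vmtoVzdKbI6Of36cilgIeHh4eHd3eHh4STgnJQgbj6yHWDk4WGp4an2diot9egh4eHh4eHh4eHh4eHd2BRlfbEUnS52Ojop8a2dYOEhIGHh4eHh4eHd4d3h4eGYEOC88Vkhde1ppfJuHVikqJQdneHh4eHh4eHd4eHh4Cihab3uLa315R0dsmWgoKkxXJwd4eHh4eHh4eHh3eHkMTW6/q3t8nKl4SWtIODlqfop4KAhoeHh4eHh4eHd4eAs9f97LeHl8iopaSjZHaHl9jZp5SBd3eHh4eHh4eHd3CAt+rJ17iYuMiVcpeGdnV0xcaVg3B0h4eHh4d3d4WDYYDCuLjZ+Oja2oRi2dbFxsfJt7a2koCHd3eHhoJwgqWUkKCSpaen1/rplKPJtrXW+fv3+PungHF3d3SRppenqMnEsJGSc2SG6fi1tIV1ZYW3uLXm+Pd1UGFwYJa5uJaW6fnBkoV0hJW46MiTdXV1laRzU4Tm9sZiUnWVtIWEc5X354JyhYalpYW2xnR2doaFhWRldqfn97OTp7imdIWn+PemYnJzhIRjYpKzdHeHh4Z2ZmV1lrfn1dbXyZaEtur8+7eUdGRkc2NjlKV2h4iHd3Z1dHOTlaenyLenpqbG+Pra1rSUdXZ2dYaXl4eHh4eGhZSkpqSTpZeHhoaYp8bmxoWDk5SVh4eGhpeYh4eHd3aFlMbqyreldnZ2l5eXtsSTY1N0dXaHh4eFlpd2d4d3doWFhsjquZWFlqiYh5e3tpVUZGZ2dneHh4eGhnY="/>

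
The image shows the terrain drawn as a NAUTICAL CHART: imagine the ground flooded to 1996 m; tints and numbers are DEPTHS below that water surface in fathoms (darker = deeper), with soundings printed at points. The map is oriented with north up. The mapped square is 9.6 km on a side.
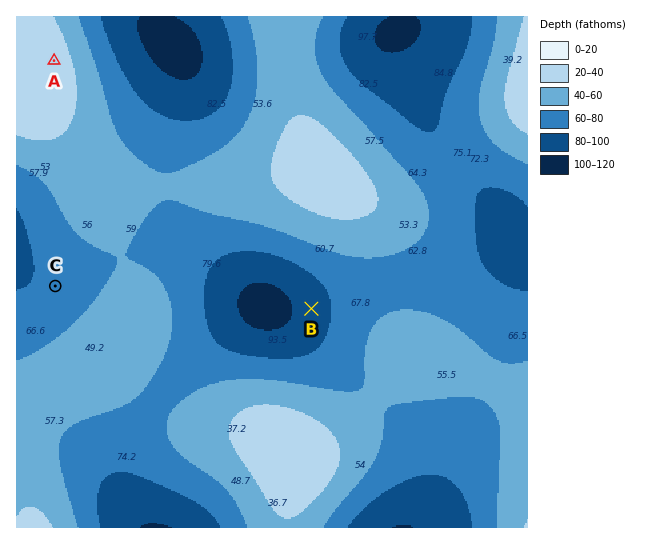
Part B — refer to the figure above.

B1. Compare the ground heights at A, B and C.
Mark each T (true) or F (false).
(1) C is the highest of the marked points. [F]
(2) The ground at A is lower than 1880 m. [F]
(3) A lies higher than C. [T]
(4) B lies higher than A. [F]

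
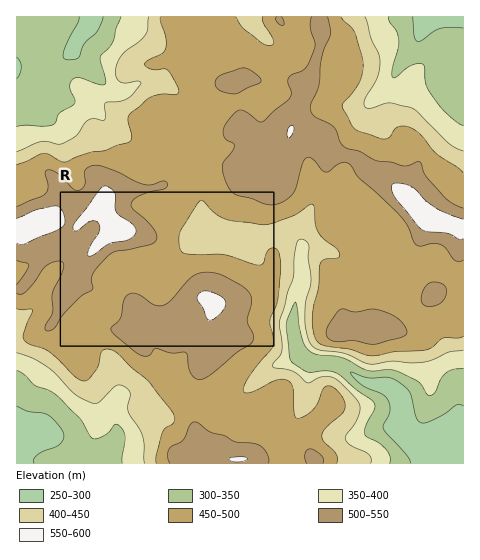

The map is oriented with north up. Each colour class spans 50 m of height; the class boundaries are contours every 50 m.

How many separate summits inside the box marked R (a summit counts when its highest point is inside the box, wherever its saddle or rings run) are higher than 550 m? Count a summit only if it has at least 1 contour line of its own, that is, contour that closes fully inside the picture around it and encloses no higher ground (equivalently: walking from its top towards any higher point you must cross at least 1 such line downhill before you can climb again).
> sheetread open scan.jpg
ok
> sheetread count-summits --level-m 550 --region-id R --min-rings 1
2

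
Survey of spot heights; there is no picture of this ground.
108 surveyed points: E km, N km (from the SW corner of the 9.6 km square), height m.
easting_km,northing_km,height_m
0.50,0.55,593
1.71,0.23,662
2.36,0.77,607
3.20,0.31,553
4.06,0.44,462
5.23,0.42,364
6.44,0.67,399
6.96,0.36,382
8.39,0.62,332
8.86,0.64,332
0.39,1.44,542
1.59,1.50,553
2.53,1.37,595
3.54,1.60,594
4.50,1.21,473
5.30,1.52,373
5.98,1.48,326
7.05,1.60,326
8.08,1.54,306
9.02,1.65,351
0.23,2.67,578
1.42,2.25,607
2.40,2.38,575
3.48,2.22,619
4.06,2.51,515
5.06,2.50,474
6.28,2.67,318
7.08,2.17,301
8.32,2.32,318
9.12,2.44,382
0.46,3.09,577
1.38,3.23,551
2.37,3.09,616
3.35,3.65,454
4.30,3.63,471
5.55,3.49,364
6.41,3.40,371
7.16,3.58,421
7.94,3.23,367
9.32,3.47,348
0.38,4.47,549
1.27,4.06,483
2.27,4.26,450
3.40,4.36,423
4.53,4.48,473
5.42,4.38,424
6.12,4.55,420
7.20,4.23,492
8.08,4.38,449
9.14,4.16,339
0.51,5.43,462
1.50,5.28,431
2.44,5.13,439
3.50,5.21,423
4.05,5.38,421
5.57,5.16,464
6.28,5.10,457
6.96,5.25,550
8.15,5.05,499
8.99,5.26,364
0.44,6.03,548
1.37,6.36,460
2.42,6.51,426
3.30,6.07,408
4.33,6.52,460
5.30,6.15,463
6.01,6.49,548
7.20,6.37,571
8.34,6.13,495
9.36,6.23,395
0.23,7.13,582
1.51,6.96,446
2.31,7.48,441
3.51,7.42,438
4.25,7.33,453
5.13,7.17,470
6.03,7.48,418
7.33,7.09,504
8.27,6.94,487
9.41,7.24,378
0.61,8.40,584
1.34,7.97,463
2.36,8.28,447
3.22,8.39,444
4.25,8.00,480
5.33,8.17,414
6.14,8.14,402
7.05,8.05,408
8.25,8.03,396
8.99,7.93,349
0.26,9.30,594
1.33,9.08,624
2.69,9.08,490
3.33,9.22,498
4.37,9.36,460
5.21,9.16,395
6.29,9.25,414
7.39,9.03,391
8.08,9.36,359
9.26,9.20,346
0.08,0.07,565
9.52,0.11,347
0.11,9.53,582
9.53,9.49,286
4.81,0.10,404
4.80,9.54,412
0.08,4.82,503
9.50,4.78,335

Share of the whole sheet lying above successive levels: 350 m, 87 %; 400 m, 73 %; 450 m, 51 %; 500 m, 30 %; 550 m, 19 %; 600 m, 5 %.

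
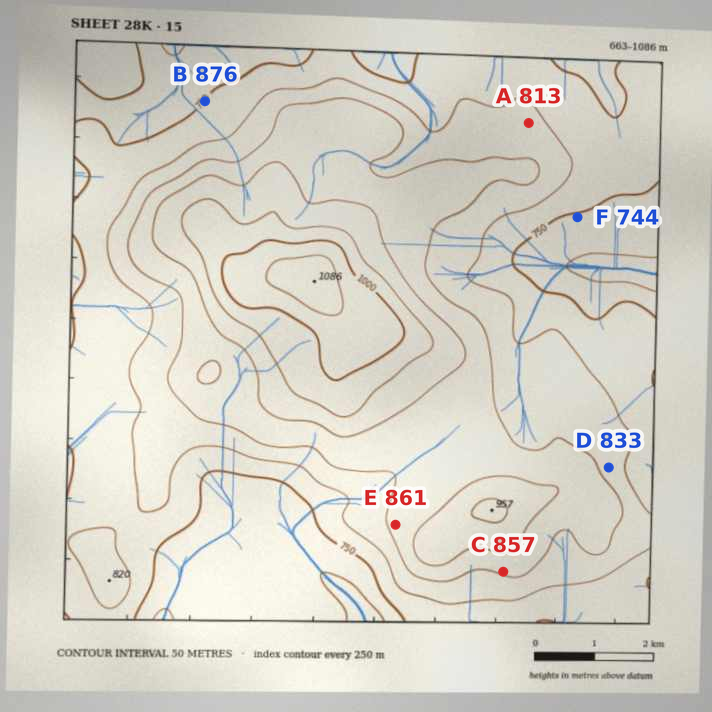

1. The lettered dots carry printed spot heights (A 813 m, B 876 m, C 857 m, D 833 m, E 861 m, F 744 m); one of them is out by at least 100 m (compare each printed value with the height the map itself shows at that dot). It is B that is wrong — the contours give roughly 751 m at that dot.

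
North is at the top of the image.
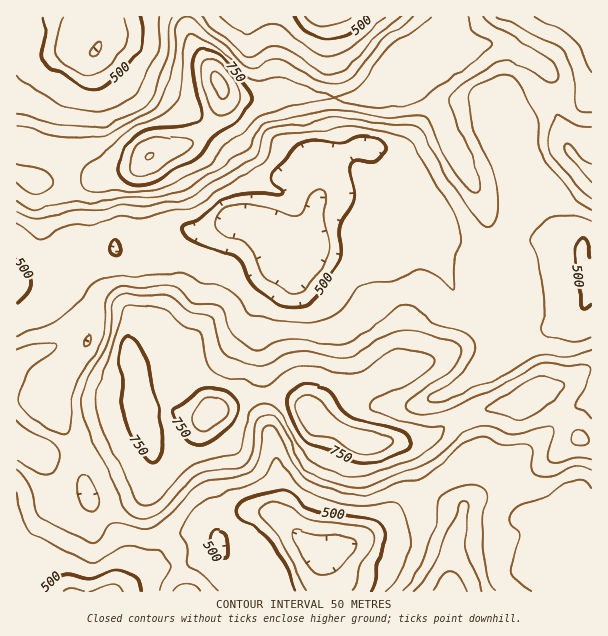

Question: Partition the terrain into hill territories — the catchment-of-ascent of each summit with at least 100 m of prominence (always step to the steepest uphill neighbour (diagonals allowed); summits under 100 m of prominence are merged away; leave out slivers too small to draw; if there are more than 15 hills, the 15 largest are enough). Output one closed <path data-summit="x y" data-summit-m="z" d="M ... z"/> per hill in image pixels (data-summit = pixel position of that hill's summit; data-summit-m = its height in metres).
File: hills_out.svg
<path data-summit="219 84" data-summit-m="860" d="M591 16l-574 0-1 265 11 3 17-1 24-13 10-9 8-11 10 2 18-4 8 10 4 1 30-1 30-26 21-2 30-13 15 0 14 3 19 12 21 6 14 9 55-1 5 6 12 4 28 3 8 0 8-5 8-17-1-9 5 12-4 24 8 23 12 15 13 6 24 5 17 0 9-3 19 0 9 3 21-1 8-7 8-21z"/><path data-summit="212 411" data-summit-m="845" d="M252 217l-15 0-30 13-21 2-30 26-30 1-4-1-8-10-18 4-10-2-8 11-10 9-24 13-17 1-11-2 1 304 16 0 17 6 67 0 20-12 17-17 10-15 13-12 8-2 19 0 12 6 2-6 15-14 15-9 18 0 12 5-1-3 5-12 0-18-6-19-5-27-6-17-1-45-10-57 4-9 24-31 8-20 17-19-16-4-25-15z"/><path data-summit="312 416" data-summit-m="843" d="M444 229l-5 20-7 9-4 1-36-3-12-4-5-6-55 1-14-7-16 18-8 20-26 34-2 9 10 54 1 45 6 17 5 27 6 19 0 18-5 12 29 33 12 7 15-1 30-14 53-39 16-15 43-23-1-21-23-50 49-33 6-10 0-30-2-4-4-1-27-5-13-8-10-18-6-17 4-21z"/><path data-summit="450 591" data-summit-m="712" d="M483 462l-15 1-27 15-78 60-25 12-17 3-1 38 271 1 1-20-16-65-4-2-33 7-12-1-10-13-11-28-3-4z"/>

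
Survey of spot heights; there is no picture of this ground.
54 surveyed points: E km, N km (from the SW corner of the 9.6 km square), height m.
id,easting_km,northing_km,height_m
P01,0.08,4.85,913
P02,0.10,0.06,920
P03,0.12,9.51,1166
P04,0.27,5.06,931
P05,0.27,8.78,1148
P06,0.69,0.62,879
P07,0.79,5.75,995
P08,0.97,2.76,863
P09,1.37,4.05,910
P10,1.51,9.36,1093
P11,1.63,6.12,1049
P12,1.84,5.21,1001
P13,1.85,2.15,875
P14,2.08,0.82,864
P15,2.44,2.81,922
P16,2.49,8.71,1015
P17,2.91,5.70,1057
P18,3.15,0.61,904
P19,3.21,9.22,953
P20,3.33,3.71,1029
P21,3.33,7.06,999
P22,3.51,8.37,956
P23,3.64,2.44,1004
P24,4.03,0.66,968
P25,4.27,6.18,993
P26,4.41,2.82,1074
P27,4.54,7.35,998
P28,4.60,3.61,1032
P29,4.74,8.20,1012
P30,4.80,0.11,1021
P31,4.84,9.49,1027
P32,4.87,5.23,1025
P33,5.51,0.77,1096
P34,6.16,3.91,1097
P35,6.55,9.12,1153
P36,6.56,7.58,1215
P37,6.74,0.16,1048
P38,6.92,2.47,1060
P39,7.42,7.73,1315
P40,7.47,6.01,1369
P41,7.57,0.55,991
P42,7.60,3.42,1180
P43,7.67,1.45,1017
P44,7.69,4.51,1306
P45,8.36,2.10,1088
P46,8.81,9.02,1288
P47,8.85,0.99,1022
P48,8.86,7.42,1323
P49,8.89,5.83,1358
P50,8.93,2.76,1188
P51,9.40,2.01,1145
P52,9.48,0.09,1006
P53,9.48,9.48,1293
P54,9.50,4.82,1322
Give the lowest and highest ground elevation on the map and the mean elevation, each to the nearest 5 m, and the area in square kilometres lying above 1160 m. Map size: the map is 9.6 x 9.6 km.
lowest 855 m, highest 1380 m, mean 1080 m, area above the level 22.3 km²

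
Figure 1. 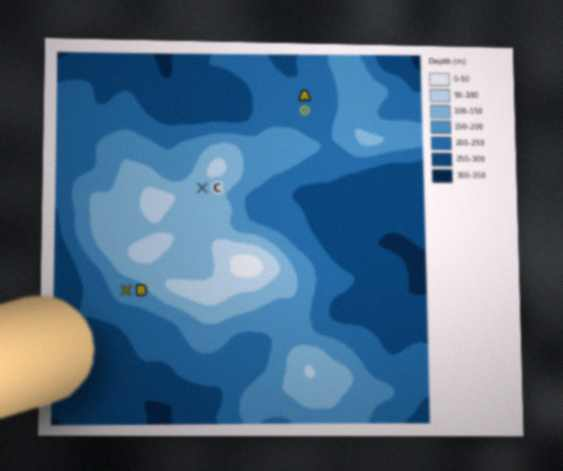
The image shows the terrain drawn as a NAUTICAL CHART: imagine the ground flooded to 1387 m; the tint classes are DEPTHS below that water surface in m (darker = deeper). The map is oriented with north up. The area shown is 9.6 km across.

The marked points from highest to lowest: C B A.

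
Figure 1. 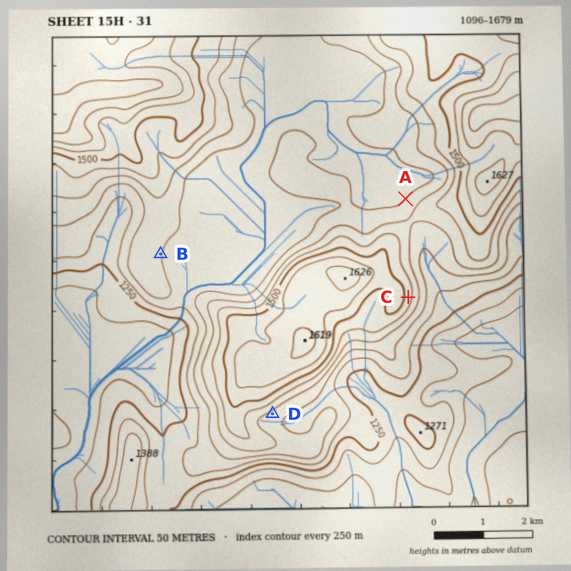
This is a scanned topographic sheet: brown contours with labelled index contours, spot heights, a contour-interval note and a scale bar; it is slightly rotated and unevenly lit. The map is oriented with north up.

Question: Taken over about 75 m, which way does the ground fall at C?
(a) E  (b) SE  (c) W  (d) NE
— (a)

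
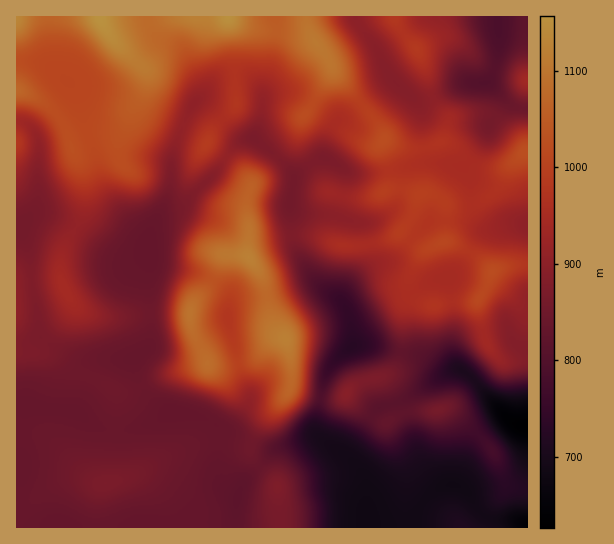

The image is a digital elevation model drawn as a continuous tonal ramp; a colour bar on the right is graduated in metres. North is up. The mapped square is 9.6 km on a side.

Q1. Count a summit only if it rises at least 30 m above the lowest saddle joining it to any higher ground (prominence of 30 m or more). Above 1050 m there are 4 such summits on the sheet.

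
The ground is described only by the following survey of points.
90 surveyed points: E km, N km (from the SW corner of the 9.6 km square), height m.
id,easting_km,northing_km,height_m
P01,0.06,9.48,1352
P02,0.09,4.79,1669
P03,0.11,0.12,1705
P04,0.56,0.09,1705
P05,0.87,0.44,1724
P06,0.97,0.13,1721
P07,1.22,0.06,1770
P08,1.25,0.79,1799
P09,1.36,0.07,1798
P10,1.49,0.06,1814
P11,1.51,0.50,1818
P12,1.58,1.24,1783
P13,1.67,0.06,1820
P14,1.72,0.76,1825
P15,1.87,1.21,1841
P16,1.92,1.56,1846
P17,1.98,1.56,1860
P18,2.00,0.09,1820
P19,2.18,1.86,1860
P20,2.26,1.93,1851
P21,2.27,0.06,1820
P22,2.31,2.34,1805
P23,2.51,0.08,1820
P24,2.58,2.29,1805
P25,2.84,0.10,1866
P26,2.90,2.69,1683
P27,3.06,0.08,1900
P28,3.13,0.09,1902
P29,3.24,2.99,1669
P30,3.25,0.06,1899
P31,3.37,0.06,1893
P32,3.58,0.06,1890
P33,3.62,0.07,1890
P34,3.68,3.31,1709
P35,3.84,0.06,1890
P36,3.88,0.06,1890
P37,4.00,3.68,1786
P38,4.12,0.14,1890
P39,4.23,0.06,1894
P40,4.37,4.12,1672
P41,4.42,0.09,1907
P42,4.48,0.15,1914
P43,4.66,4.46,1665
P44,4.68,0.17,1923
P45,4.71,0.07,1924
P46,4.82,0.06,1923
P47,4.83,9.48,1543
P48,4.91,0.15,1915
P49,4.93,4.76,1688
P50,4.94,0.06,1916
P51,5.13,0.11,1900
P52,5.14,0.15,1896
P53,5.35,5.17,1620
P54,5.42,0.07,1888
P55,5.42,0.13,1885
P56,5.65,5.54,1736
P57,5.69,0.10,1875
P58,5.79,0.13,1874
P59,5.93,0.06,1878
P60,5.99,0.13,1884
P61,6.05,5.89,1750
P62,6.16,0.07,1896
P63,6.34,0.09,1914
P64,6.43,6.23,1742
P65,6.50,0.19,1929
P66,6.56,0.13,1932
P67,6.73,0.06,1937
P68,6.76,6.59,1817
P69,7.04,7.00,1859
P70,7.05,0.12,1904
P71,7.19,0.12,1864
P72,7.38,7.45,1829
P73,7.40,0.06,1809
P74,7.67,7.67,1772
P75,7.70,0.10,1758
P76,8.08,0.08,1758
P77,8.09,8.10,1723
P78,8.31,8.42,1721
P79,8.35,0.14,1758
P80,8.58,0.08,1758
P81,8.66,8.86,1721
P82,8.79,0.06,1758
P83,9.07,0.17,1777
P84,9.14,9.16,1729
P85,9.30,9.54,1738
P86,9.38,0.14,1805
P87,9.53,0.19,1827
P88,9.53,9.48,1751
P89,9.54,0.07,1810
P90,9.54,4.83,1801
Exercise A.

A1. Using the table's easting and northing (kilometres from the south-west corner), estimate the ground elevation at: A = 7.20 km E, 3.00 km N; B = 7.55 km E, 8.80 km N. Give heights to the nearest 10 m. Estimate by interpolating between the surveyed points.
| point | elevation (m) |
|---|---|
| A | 1740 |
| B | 1730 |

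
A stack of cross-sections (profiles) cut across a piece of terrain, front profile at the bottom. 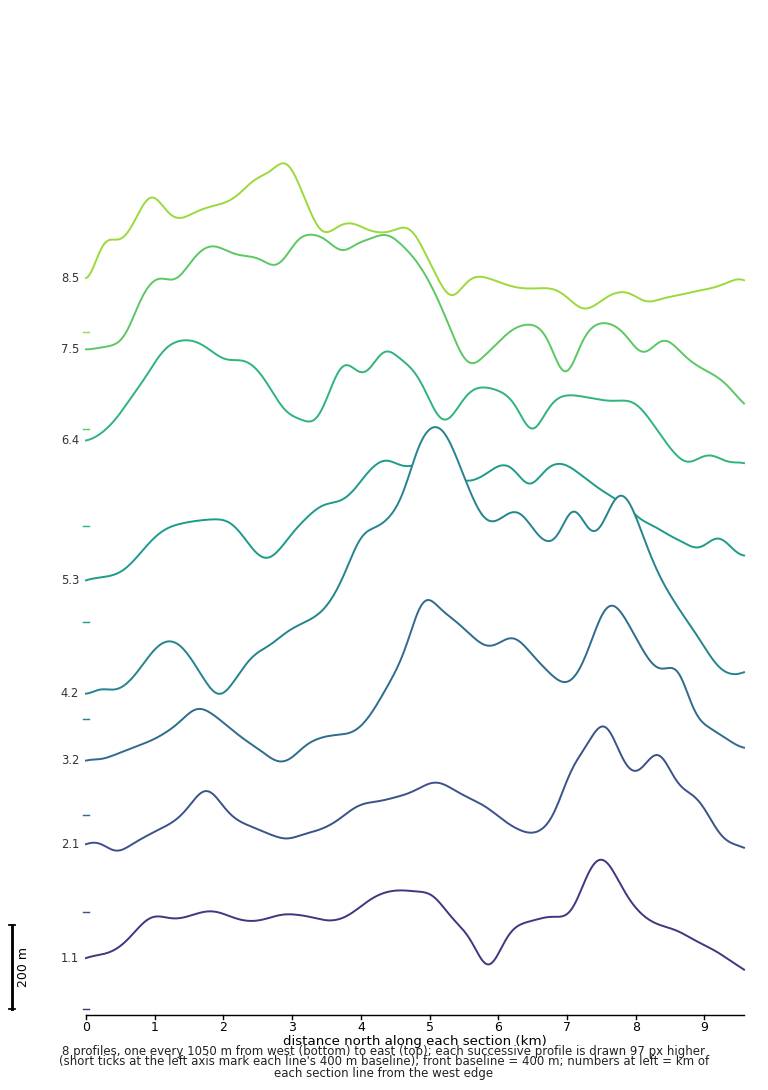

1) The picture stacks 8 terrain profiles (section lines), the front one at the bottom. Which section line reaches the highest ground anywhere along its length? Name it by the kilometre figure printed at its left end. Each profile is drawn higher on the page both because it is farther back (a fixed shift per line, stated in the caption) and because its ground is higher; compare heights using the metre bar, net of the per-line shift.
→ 4.2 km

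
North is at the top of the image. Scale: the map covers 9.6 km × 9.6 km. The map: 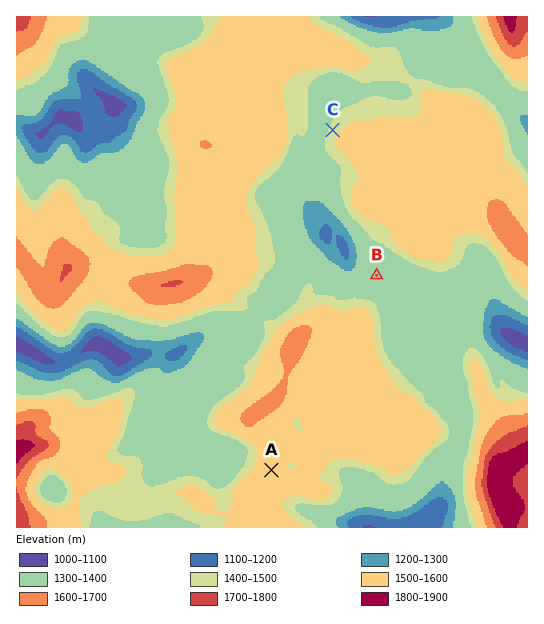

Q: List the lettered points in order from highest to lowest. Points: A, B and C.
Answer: A C B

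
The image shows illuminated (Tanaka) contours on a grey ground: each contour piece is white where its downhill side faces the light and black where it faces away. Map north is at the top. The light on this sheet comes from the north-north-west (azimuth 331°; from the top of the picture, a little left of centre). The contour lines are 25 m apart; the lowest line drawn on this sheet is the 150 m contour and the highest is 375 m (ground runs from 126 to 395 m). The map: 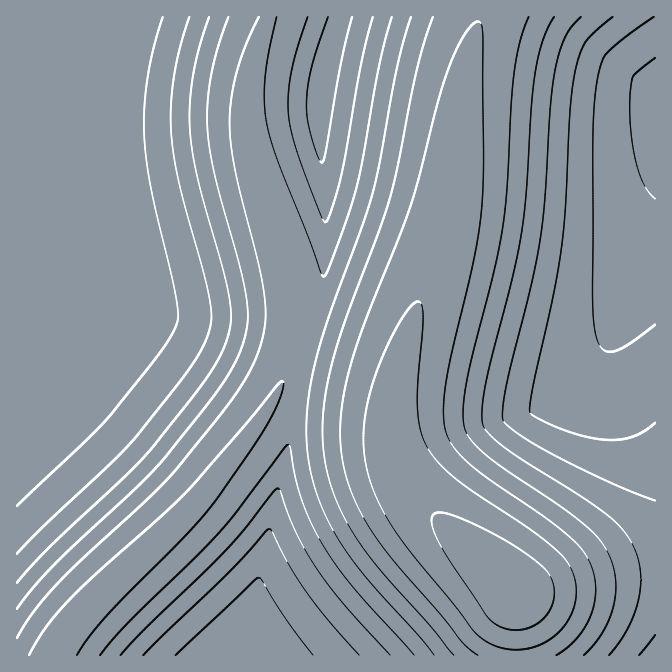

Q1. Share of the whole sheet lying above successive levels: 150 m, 85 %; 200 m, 69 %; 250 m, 46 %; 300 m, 23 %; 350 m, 7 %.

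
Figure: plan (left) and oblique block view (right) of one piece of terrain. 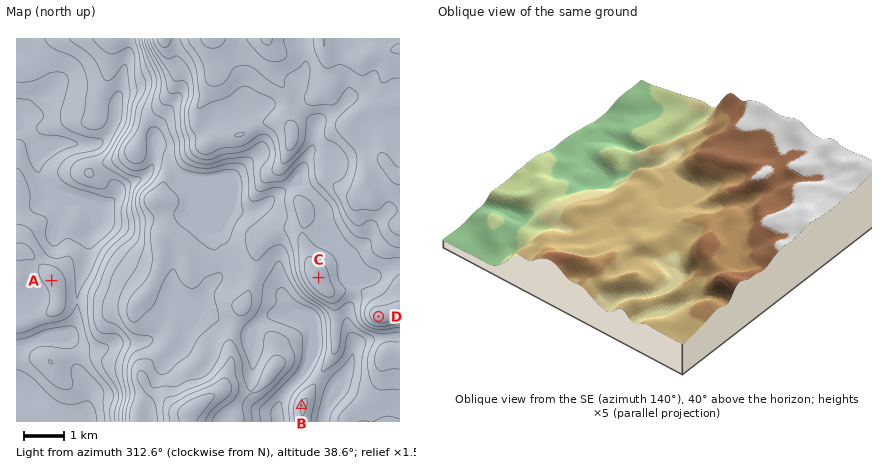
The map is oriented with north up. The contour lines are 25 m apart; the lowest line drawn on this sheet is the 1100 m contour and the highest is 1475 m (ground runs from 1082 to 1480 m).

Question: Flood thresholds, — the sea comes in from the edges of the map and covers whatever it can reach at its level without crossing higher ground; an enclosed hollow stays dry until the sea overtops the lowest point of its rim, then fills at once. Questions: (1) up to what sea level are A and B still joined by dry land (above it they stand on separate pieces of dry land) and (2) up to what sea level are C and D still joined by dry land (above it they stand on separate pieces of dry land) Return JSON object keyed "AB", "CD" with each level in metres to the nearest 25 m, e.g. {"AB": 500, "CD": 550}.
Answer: {"AB": 1150, "CD": 1350}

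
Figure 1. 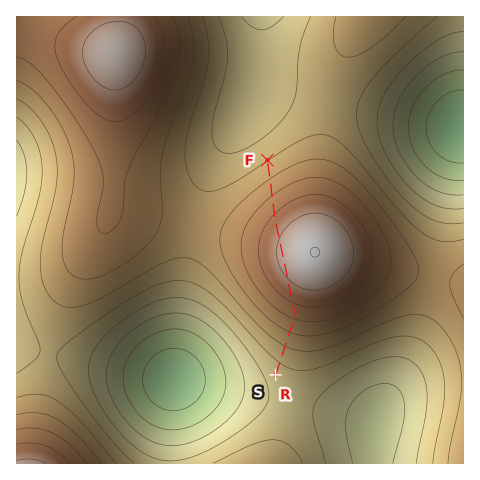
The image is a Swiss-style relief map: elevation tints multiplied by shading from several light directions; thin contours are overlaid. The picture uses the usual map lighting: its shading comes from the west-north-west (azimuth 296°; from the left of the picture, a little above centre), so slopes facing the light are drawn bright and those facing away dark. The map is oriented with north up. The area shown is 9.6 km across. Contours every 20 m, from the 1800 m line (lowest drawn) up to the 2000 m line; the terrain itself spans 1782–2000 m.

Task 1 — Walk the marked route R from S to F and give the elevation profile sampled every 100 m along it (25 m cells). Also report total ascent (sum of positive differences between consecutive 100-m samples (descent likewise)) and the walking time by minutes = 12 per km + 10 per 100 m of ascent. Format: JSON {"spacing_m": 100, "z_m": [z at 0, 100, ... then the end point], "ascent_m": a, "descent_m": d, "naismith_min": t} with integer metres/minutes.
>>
{"spacing_m": 100, "z_m": [1869, 1873, 1877, 1881, 1886, 1891, 1897, 1903, 1909, 1916, 1922, 1929, 1936, 1942, 1948, 1954, 1959, 1964, 1968, 1972, 1976, 1979, 1981, 1983, 1985, 1985, 1986, 1985, 1984, 1983, 1980, 1978, 1975, 1971, 1967, 1963, 1958, 1953, 1948, 1943, 1937, 1932, 1926, 1921, 1916, 1910, 1905, 1900, 1899], "ascent_m": 116, "descent_m": 86, "naismith_min": 68}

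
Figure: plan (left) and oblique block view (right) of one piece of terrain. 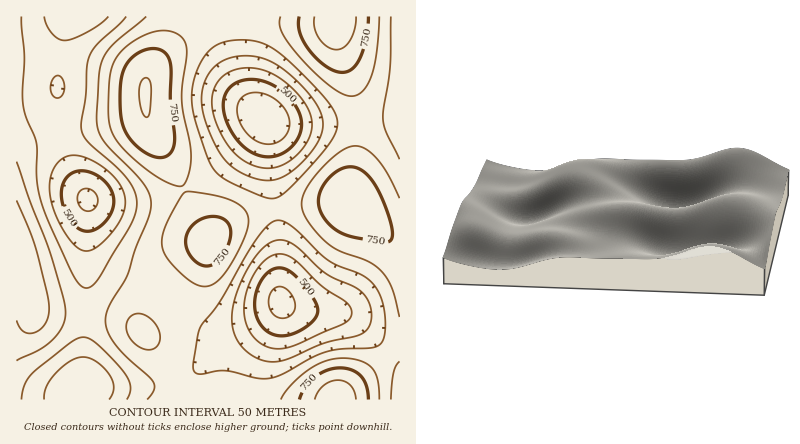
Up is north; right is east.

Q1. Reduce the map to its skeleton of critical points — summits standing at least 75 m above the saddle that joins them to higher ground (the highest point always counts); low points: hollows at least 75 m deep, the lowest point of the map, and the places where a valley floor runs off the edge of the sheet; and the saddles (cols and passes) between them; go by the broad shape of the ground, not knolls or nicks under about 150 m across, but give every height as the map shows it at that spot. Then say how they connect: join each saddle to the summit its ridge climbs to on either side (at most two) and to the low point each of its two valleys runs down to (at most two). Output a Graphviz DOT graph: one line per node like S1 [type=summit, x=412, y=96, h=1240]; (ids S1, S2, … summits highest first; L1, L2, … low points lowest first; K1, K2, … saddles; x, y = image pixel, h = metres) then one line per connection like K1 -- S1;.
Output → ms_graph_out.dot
graph terrain {
  S1 [type=summit, x=336, y=20, h=837];
  S2 [type=summit, x=336, y=400, h=836];
  S3 [type=summit, x=146, y=92, h=803];
  S4 [type=summit, x=348, y=200, h=797];
  S5 [type=summit, x=210, y=242, h=781];
  S6 [type=summit, x=16, y=246, h=741];
  L1 [type=low, x=264, y=118, h=403];
  L2 [type=low, x=282, y=302, h=435];
  L3 [type=low, x=88, y=200, h=440];
  L4 [type=low, x=84, y=386, h=502];
  K1 [type=saddle, x=136, y=336, h=710];
  K2 [type=saddle, x=184, y=188, h=699];
  K3 [type=saddle, x=358, y=122, h=675];
  K4 [type=saddle, x=214, y=24, h=671];
  K5 [type=saddle, x=150, y=282, h=665];
  K6 [type=saddle, x=390, y=352, h=662];
  K7 [type=saddle, x=276, y=210, h=659];
  K8 [type=saddle, x=170, y=382, h=658];
  K9 [type=saddle, x=84, y=316, h=620];
  K1 -- S2;
  K1 -- S5;
  K1 -- L4;
  K2 -- S3;
  K2 -- S5;
  K2 -- L1;
  K2 -- L3;
  K3 -- S1;
  K3 -- S4;
  K3 -- L1;
  K4 -- S1;
  K4 -- S3;
  K4 -- L1;
  K5 -- S5;
  K5 -- L2;
  K5 -- L3;
  K6 -- S2;
  K6 -- S4;
  K6 -- L2;
  K7 -- S4;
  K7 -- S5;
  K7 -- L1;
  K7 -- L2;
  K8 -- S2;
  K8 -- L2;
  K8 -- L4;
  K9 -- S6;
  K9 -- L3;
  K9 -- L4;
}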